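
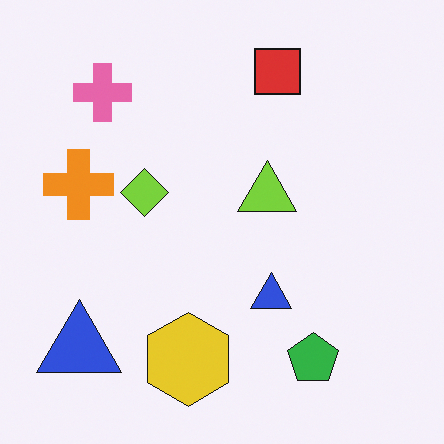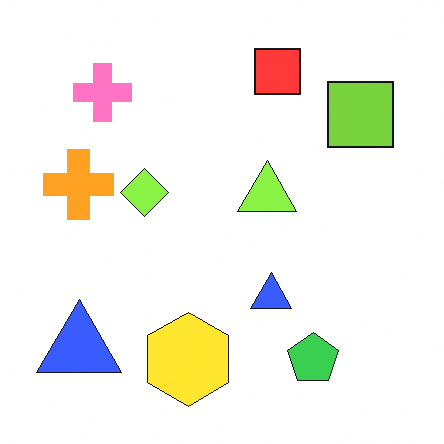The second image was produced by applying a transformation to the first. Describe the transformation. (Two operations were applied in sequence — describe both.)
The second image is the first brightened a little, then overlaid with an additional lime square.

Every pixel — background and shapes alike — is uniformly brightened. A lime square appears in the second image that is absent from the first.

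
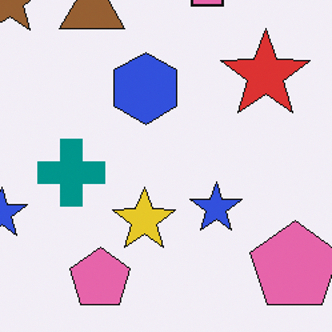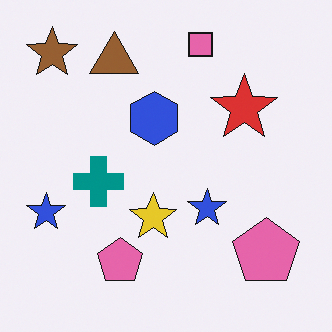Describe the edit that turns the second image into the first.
The image was cropped slightly and scaled back up.

The visible shapes are larger and the field of view is narrower; shapes near the original edges may be partly or wholly outside the frame — a crop-and-rescale.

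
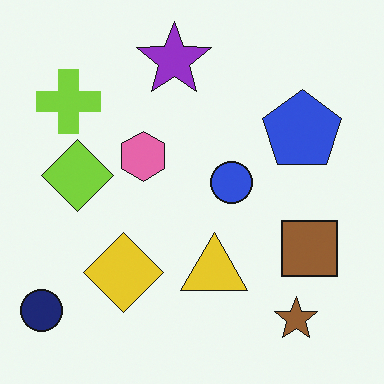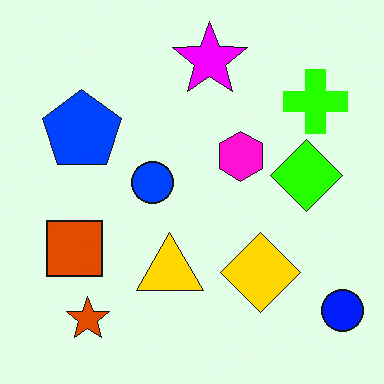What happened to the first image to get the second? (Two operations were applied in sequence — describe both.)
The second image is the first made much more vivid (saturation change), then flipped horizontally (left ↔ right).

All colors are more vivid — a global saturation change. The navy circle is in the bottom-left of the first image and the bottom-right of the second — shapes on opposite sides of the vertical midline have swapped in a mirror flip.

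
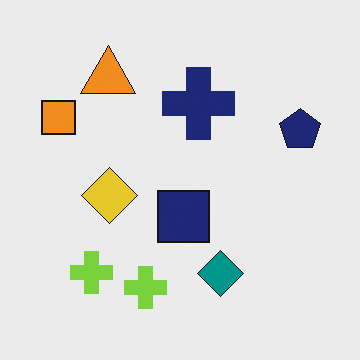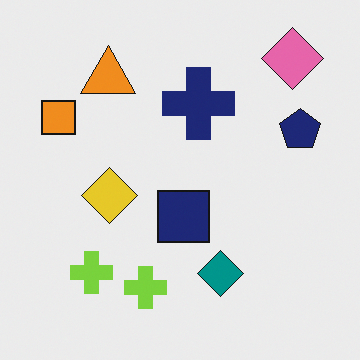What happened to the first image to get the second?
The transformation is: overlaid with an additional pink diamond.

A pink diamond appears in the second image that is absent from the first.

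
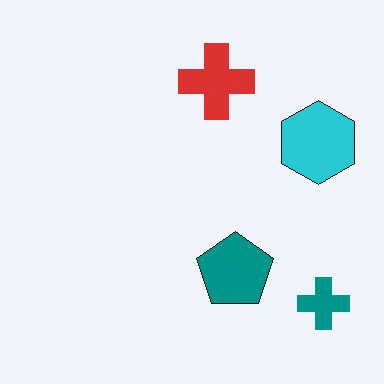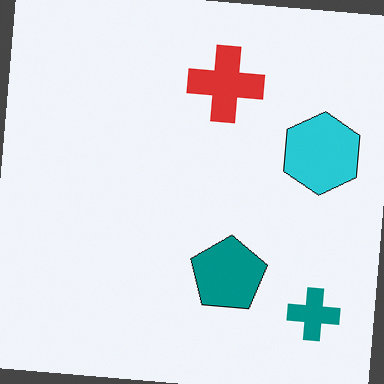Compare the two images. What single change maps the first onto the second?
Rotated clockwise by a slight angle.

Every shape is tilted by the same angle and the image corners show triangular fill wedges — a whole-image rotation by a non-right angle.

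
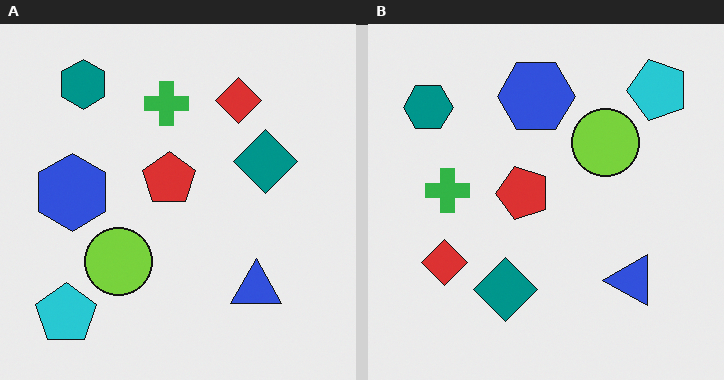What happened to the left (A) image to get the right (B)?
The transformation is: transposed (reflected across the top-left ↔ bottom-right diagonal).

Shapes have swapped their row and column positions — what was in the top-right is now in the bottom-left — a diagonal reflection.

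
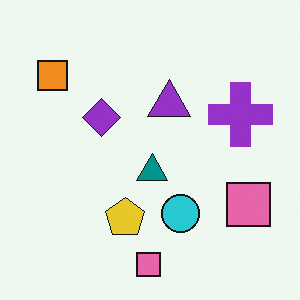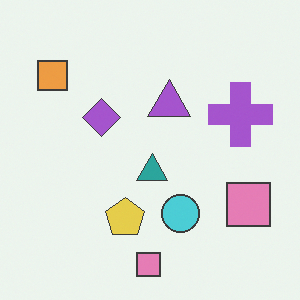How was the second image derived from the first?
The second image is the first given slightly reduced contrast.

Tones are pushed toward mid-grey across the whole image — a global contrast change.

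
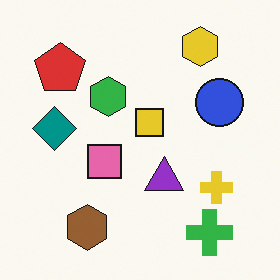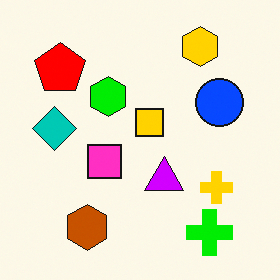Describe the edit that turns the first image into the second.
Made much more vivid (saturation change).

All colors are more vivid — a global saturation change.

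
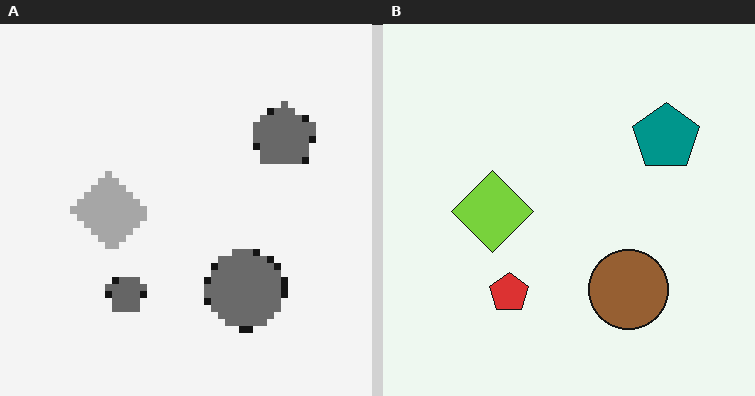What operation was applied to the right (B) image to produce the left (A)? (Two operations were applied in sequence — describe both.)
This is the original image pixelated into visible square blocks, then converted to grayscale.

Shapes are reduced to large square blocks; fine edges and outlines are lost — a downscale-then-upscale (mosaic) effect. All color is removed — every shape is now a shade of grey.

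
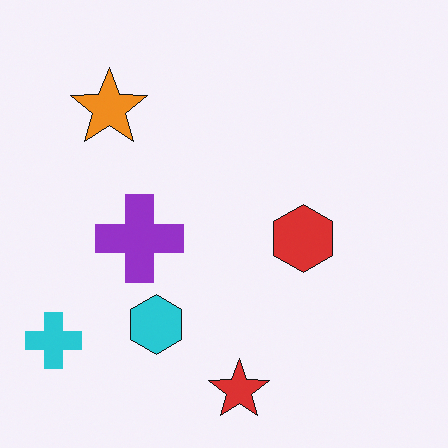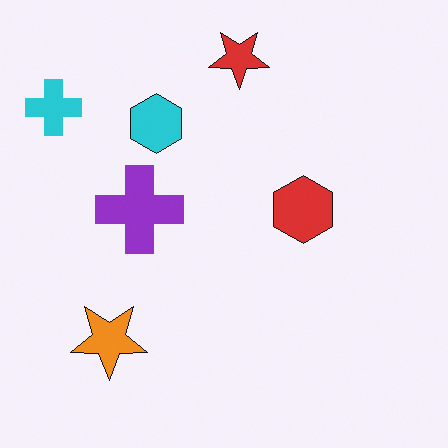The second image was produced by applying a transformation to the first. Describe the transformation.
The image was flipped vertically (top ↔ bottom).

The red star is in the bottom of the first image and the top of the second — shapes on opposite sides of the horizontal midline have swapped in a mirror flip.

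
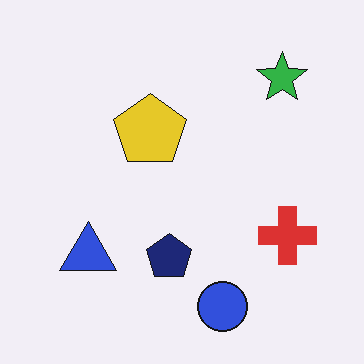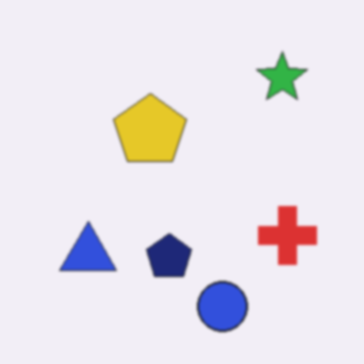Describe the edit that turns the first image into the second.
Lightly blurred.

Shape edges and outlines are uniformly softened across the whole image.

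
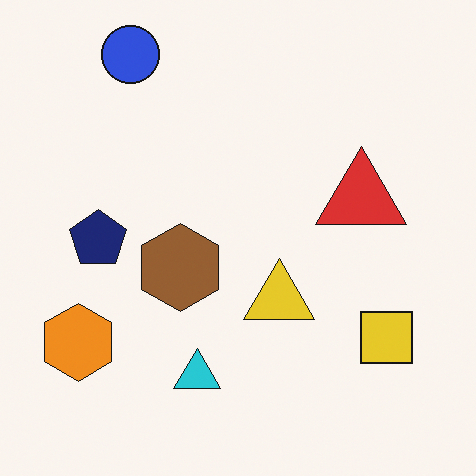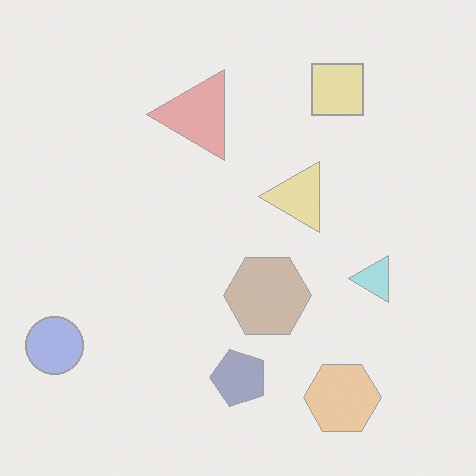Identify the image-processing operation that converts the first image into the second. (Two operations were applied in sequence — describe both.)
The image was rotated 90° counter-clockwise, then washed out (contrast reduced).

The blue circle sits in the top-left of the first image and the bottom-left of the second — consistent with a whole-image 90° counter-clockwise rotation. Tones are pushed toward mid-grey across the whole image — a global contrast change.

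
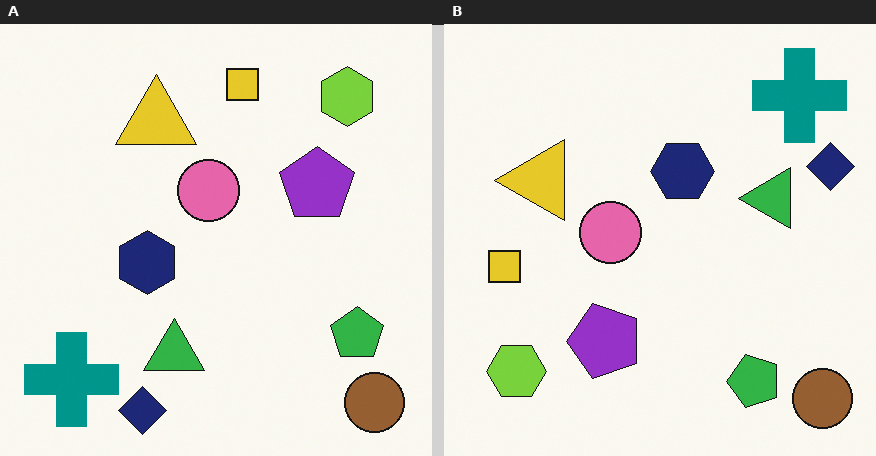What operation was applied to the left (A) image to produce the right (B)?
The image was transposed (reflected across the top-left ↔ bottom-right diagonal).

Shapes have swapped their row and column positions — what was in the top-right is now in the bottom-left — a diagonal reflection.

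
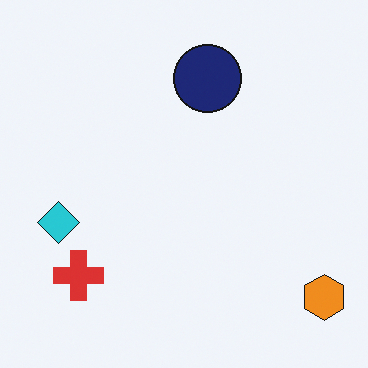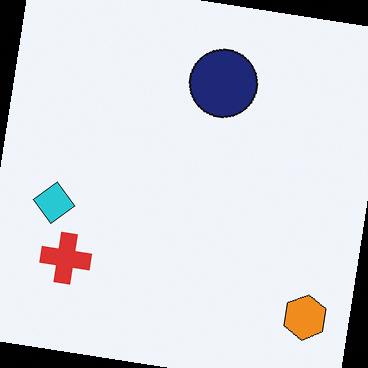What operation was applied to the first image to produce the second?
It was rotated clockwise by a slight angle.

Every shape is tilted by the same angle and the image corners show triangular fill wedges — a whole-image rotation by a non-right angle.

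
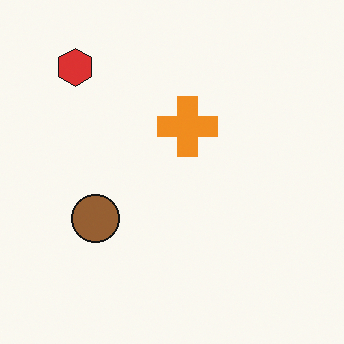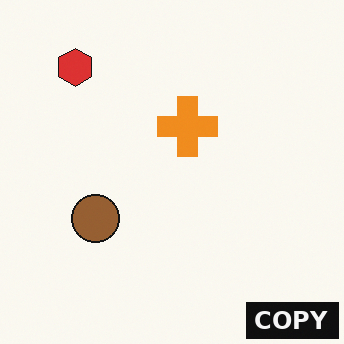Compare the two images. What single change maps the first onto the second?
The image was watermarked with the text "COPY" in the lower-right corner.

A dark label reading "COPY" appears in the lower-right corner.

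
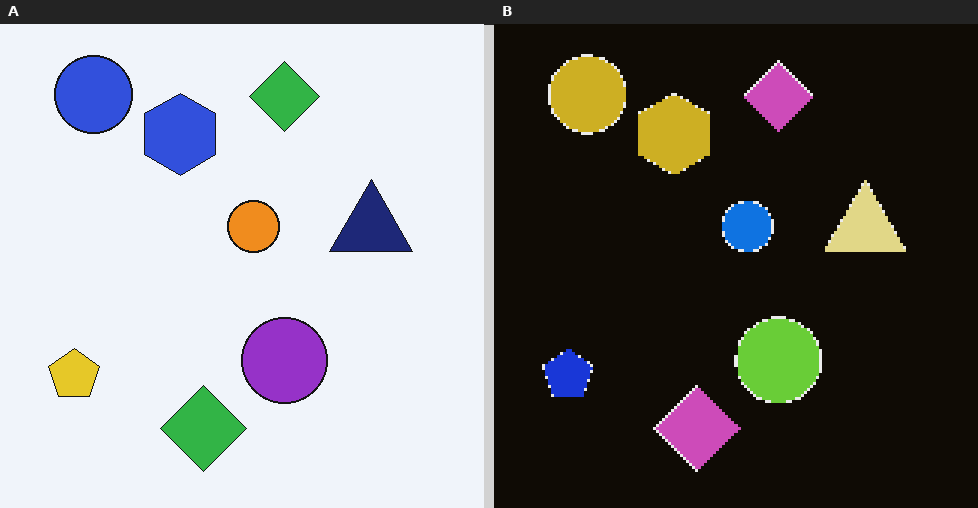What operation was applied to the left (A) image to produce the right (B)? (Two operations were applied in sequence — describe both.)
The right (B) image is the left (A) color-inverted (negative), then mildly pixelated.

The light background has become dark and every shape's color is its complement — a photographic negative. Shapes are reduced to large square blocks; fine edges and outlines are lost — a downscale-then-upscale (mosaic) effect.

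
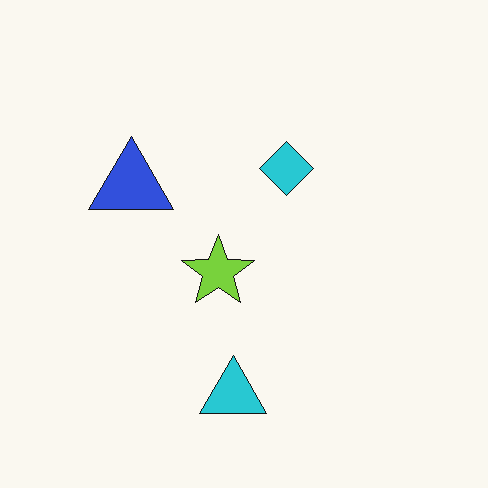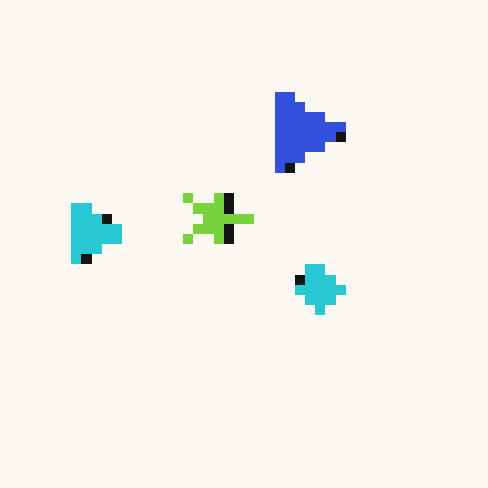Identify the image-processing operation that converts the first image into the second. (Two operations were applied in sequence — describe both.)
Rotated 90° clockwise, then heavily pixelated into large blocks.

The cyan triangle sits in the bottom of the first image and the left of the second — consistent with a whole-image 90° clockwise rotation. Shapes are reduced to large square blocks; fine edges and outlines are lost — a downscale-then-upscale (mosaic) effect.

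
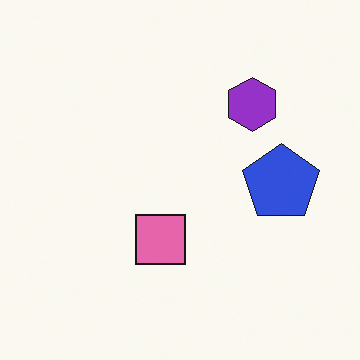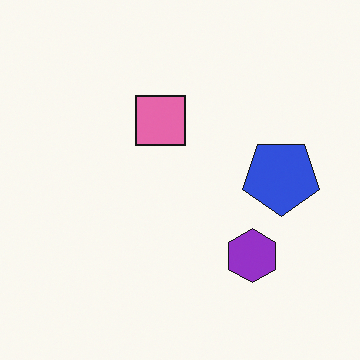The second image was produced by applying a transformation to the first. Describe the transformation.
The image was flipped vertically (top ↔ bottom).

The purple hexagon is in the top-right of the first image and the bottom-right of the second — shapes on opposite sides of the horizontal midline have swapped in a mirror flip.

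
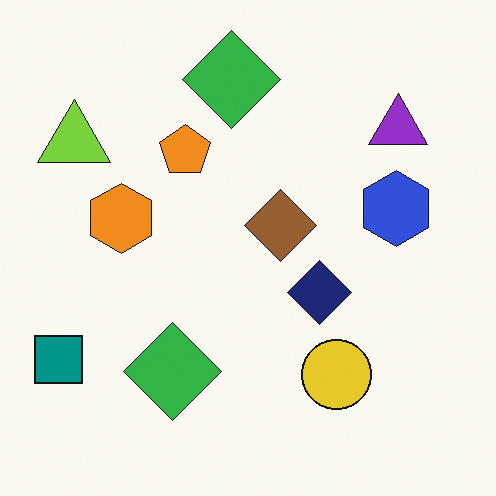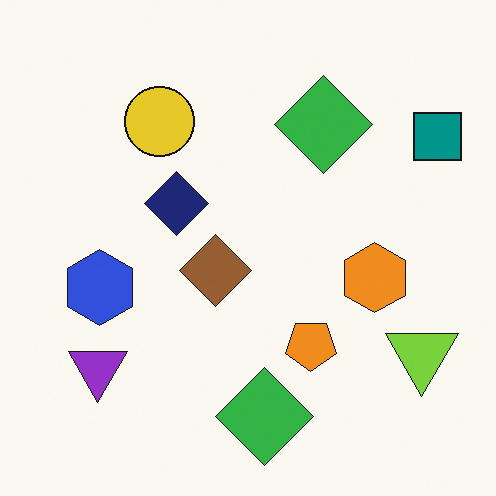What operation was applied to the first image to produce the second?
This is the original image rotated 180°.

The teal square sits in the bottom-left of the first image and the top-right of the second — consistent with a whole-image 180° rotation.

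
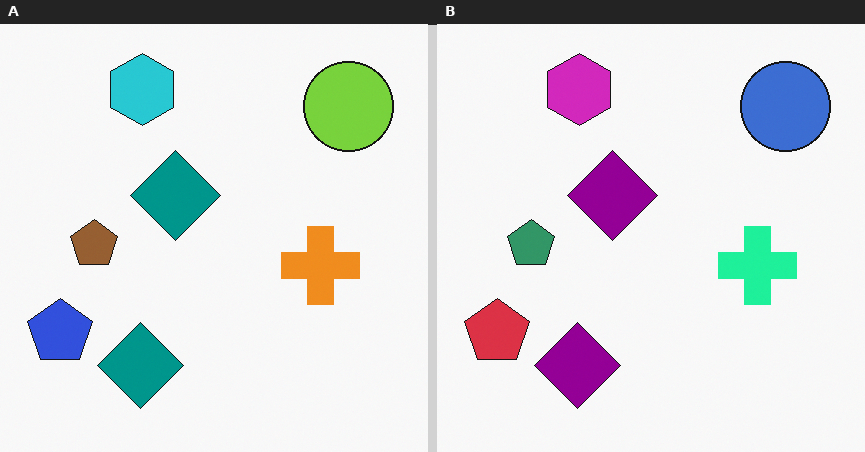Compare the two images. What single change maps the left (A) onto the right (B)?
The transformation is: hue-shifted through roughly a third of the color wheel.

Every shape's color has rotated by the same amount around the hue wheel — a uniform hue shift.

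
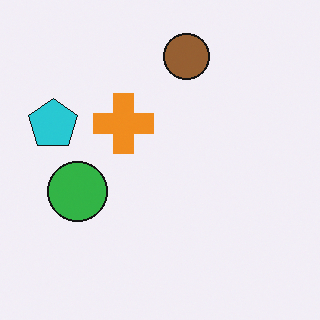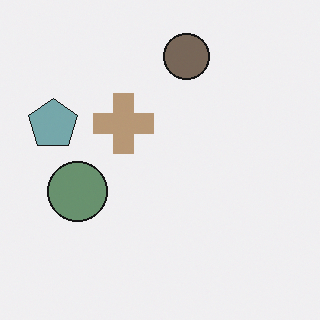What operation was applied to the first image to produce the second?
Heavily desaturated.

All colors are more muted and greyish — a global saturation change.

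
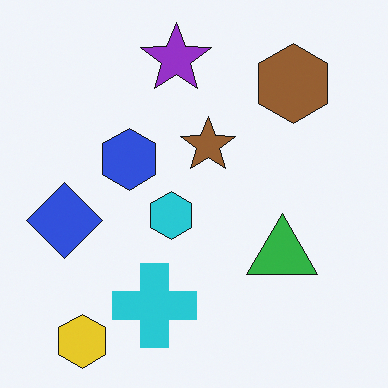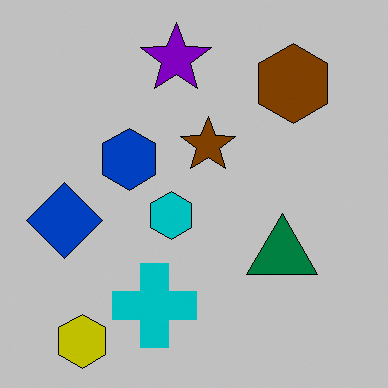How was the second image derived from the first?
The transformation is: heavily posterized to just a handful of flat colors.

Each flat color has snapped to a coarser quantized level — most visibly, the near-white background has dropped to a flat grey.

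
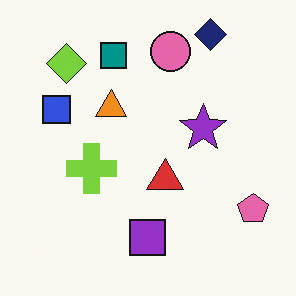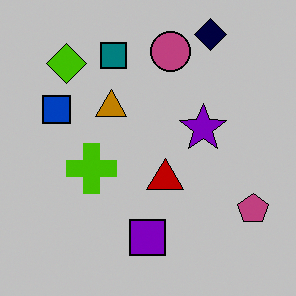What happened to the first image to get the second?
The image was heavily posterized to just a handful of flat colors.

Each flat color has snapped to a coarser quantized level — most visibly, the near-white background has dropped to a flat grey.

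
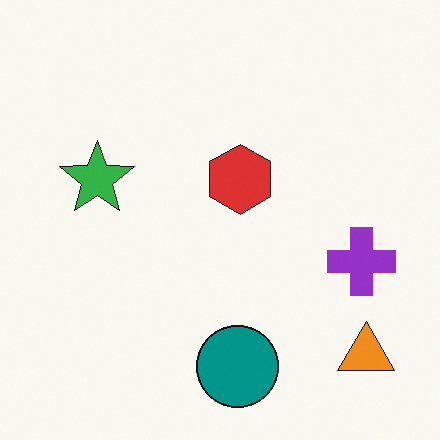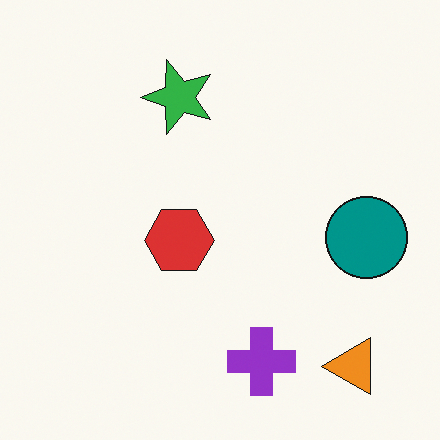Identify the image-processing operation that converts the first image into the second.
It was transposed (reflected across the top-left ↔ bottom-right diagonal).

Shapes have swapped their row and column positions — what was in the top-right is now in the bottom-left — a diagonal reflection.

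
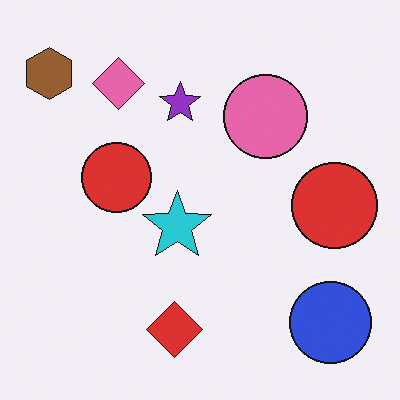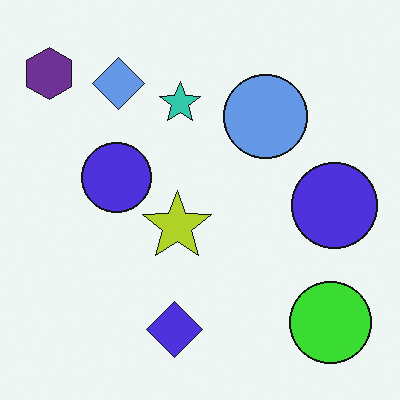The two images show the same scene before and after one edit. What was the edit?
Hue-shifted by a large amount.

Every shape's color has rotated by the same amount around the hue wheel — a uniform hue shift.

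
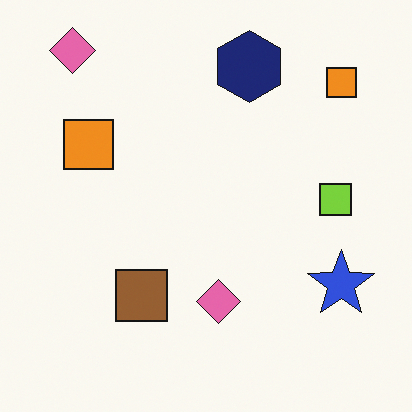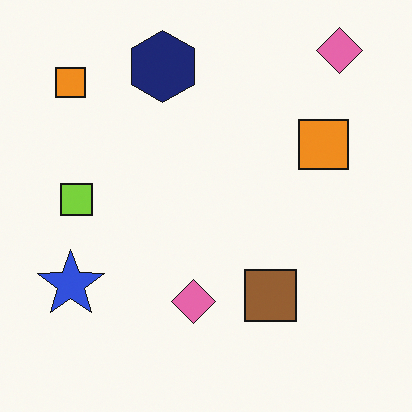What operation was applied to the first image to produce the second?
Flipped horizontally (left ↔ right).

The blue star is in the bottom-right of the first image and the bottom-left of the second — shapes on opposite sides of the vertical midline have swapped in a mirror flip.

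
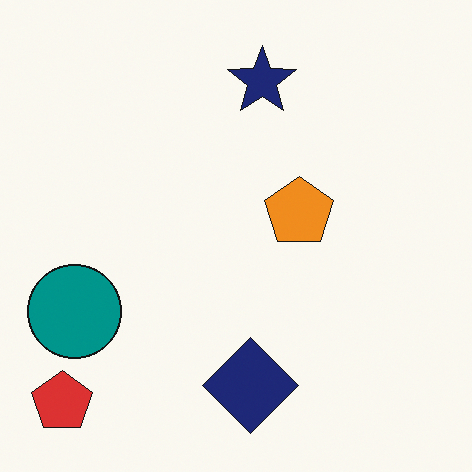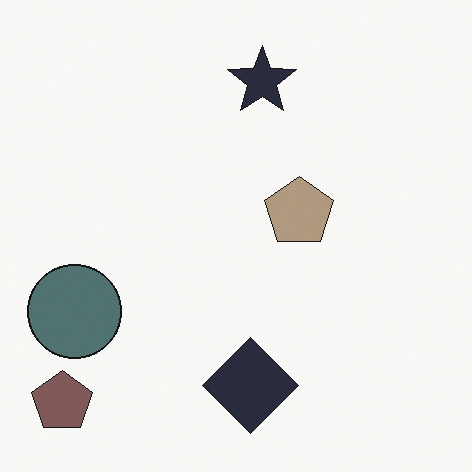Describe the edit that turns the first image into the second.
The second image is the first heavily desaturated.

All colors are more muted and greyish — a global saturation change.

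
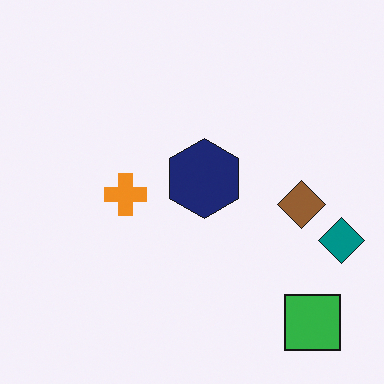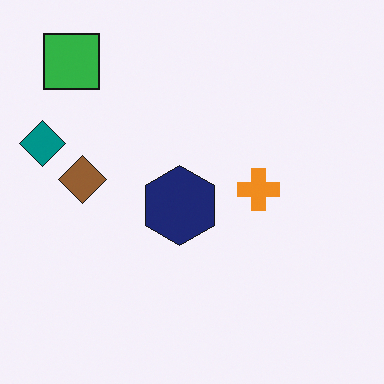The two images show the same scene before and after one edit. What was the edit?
Rotated 180°.

The green square sits in the bottom-right of the first image and the top-left of the second — consistent with a whole-image 180° rotation.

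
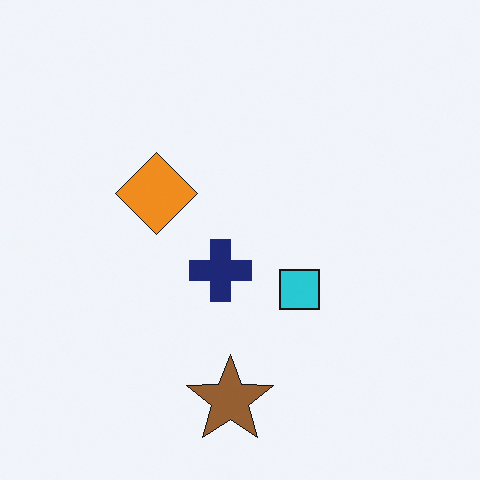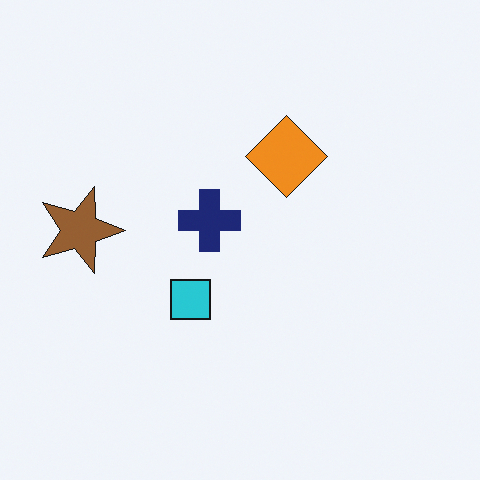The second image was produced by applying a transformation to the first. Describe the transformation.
This is the original image rotated 90° clockwise.

The brown star sits in the bottom of the first image and the left of the second — consistent with a whole-image 90° clockwise rotation.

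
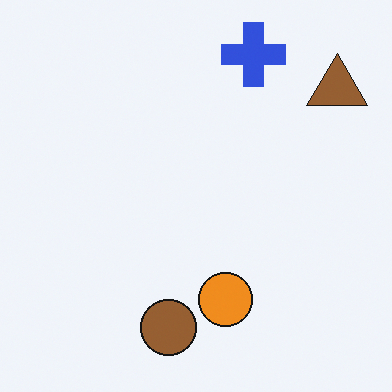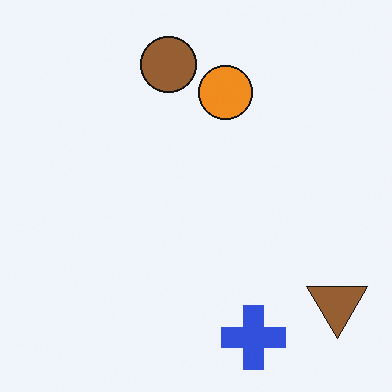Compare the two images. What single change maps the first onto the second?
Flipped vertically (top ↔ bottom).

The blue cross is in the top of the first image and the bottom of the second — shapes on opposite sides of the horizontal midline have swapped in a mirror flip.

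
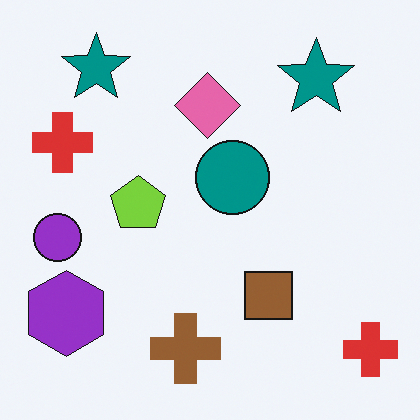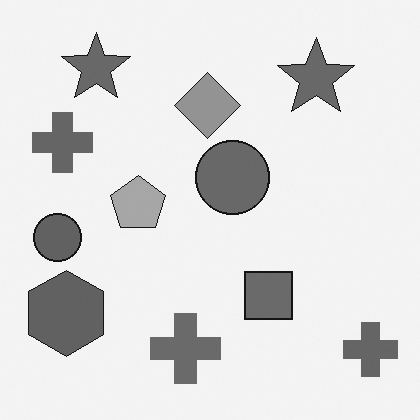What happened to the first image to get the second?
It was converted to grayscale.

All color is removed — every shape is now a shade of grey.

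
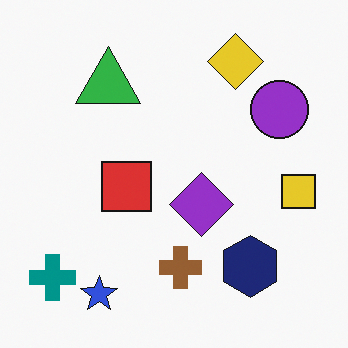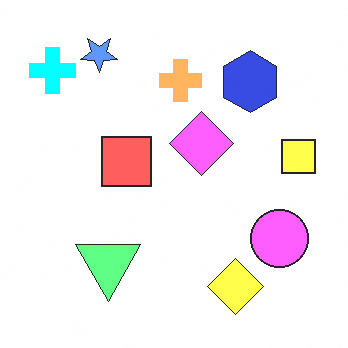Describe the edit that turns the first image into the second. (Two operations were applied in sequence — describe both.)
The transformation is: noticeably brightened, then flipped vertically (top ↔ bottom).

Every pixel — background and shapes alike — is uniformly brightened. The blue star is in the bottom-left of the first image and the top-left of the second — shapes on opposite sides of the horizontal midline have swapped in a mirror flip.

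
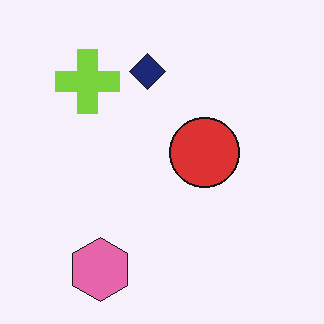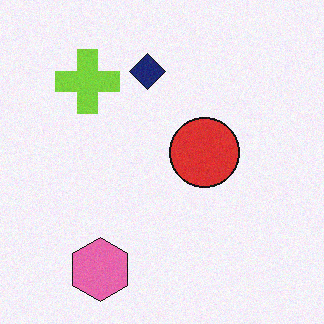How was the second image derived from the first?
The image was degraded with a light layer of grain.

Random speckle covers the whole image, including the flat background.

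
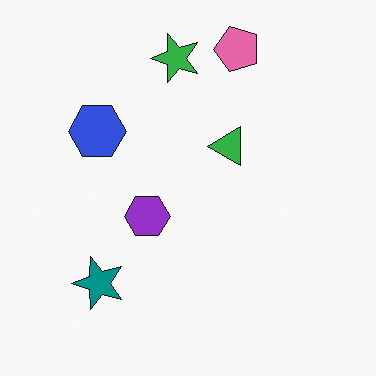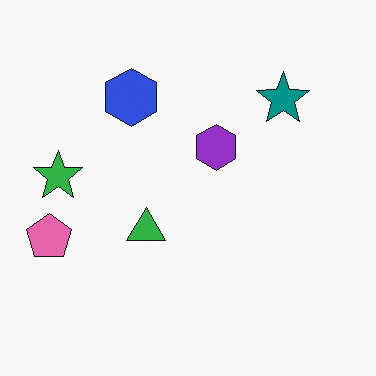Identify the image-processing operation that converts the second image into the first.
The image was transposed (reflected across the top-left ↔ bottom-right diagonal).

Shapes have swapped their row and column positions — what was in the top-right is now in the bottom-left — a diagonal reflection.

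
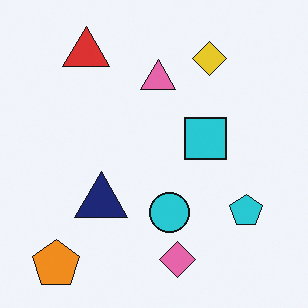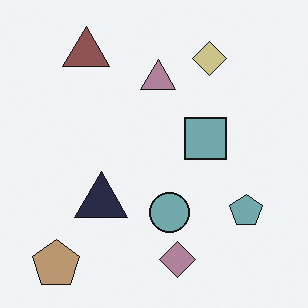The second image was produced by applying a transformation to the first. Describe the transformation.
The transformation is: made much more muted (saturation change).

All colors are more muted and greyish — a global saturation change.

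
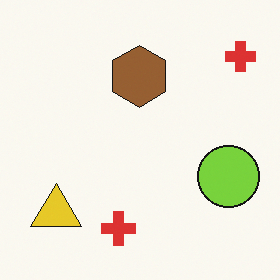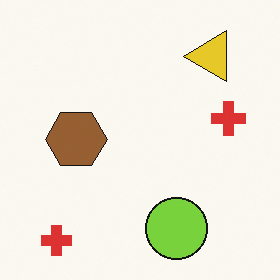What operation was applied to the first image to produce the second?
Transposed (reflected across the top-left ↔ bottom-right diagonal).

Shapes have swapped their row and column positions — what was in the top-right is now in the bottom-left — a diagonal reflection.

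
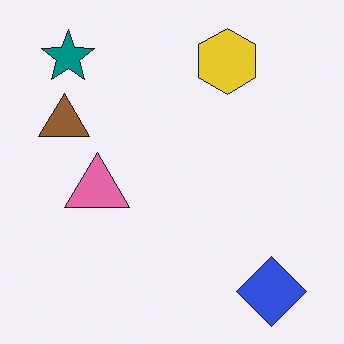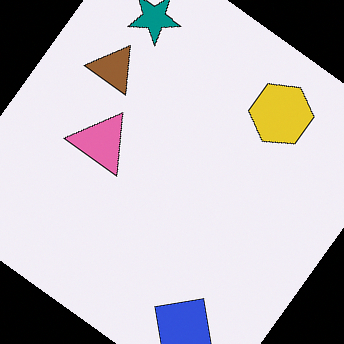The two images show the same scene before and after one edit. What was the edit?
The second image is the first rotated clockwise by a large amount — several tens of degrees.

Every shape is tilted by the same angle and the image corners show triangular fill wedges — a whole-image rotation by a non-right angle.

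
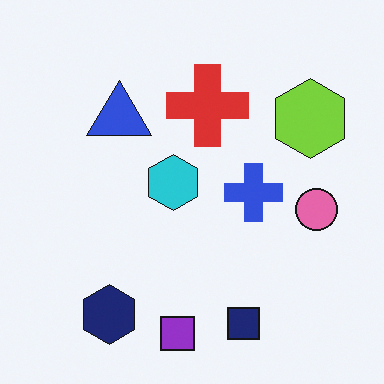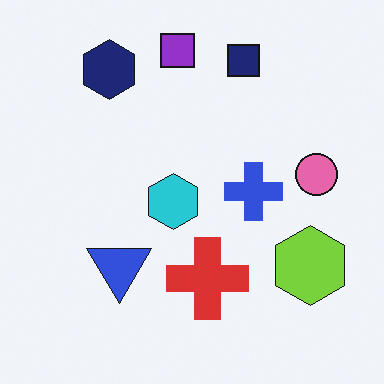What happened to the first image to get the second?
The second image is the first flipped vertically (top ↔ bottom).

The purple square is in the bottom of the first image and the top of the second — shapes on opposite sides of the horizontal midline have swapped in a mirror flip.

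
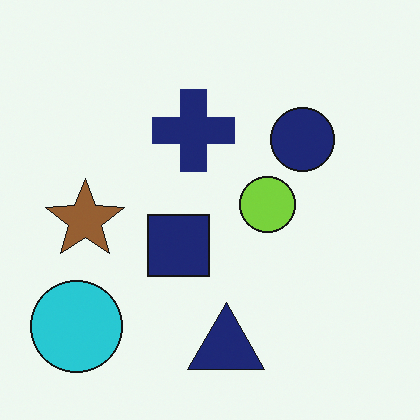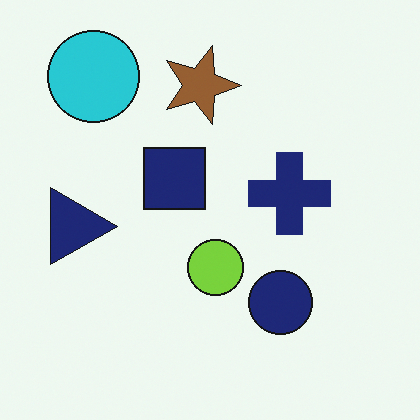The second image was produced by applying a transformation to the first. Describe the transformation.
The second image is the first rotated 90° clockwise.

The cyan circle sits in the bottom-left of the first image and the top-left of the second — consistent with a whole-image 90° clockwise rotation.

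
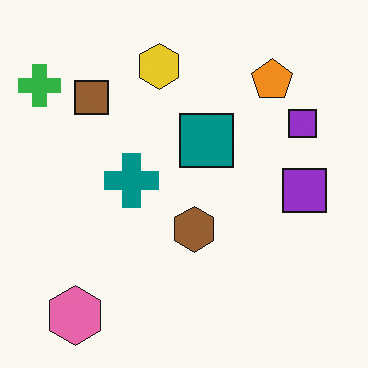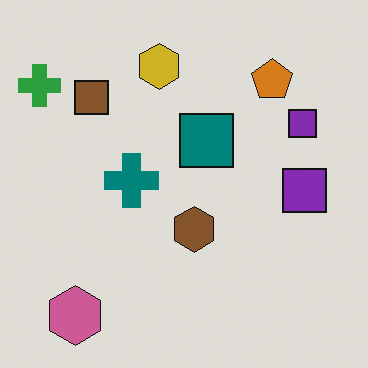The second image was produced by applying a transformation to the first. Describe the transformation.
Slightly darkened.

Every pixel — background and shapes alike — is uniformly darkened.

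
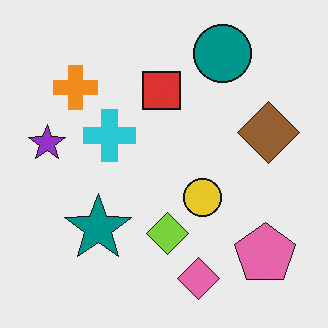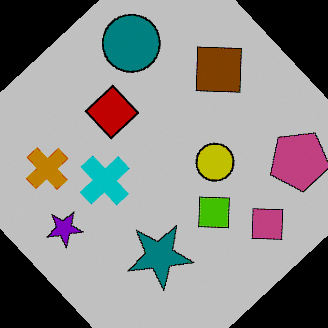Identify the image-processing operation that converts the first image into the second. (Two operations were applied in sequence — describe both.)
The image was rotated counter-clockwise by a large amount — several tens of degrees, then aggressively posterized.

Every shape is tilted by the same angle and the image corners show triangular fill wedges — a whole-image rotation by a non-right angle. Each flat color has snapped to a coarser quantized level — most visibly, the near-white background has dropped to a flat grey.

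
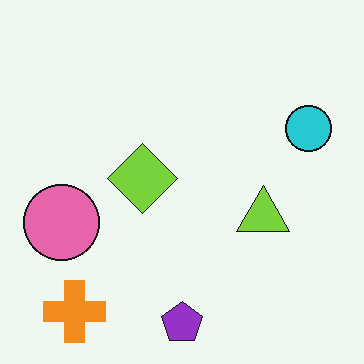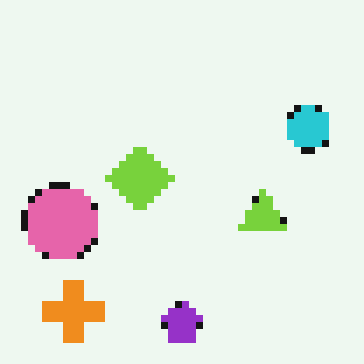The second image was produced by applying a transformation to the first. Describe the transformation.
This is the original image moderately pixelated.

Shapes are reduced to large square blocks; fine edges and outlines are lost — a downscale-then-upscale (mosaic) effect.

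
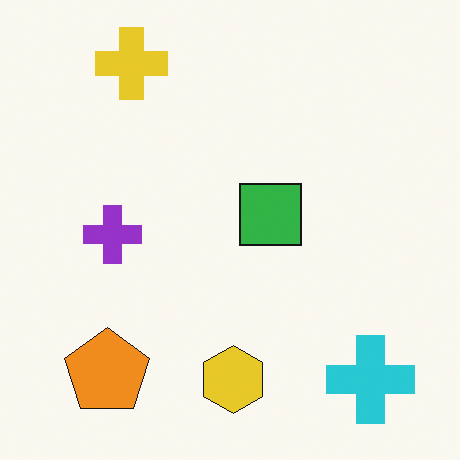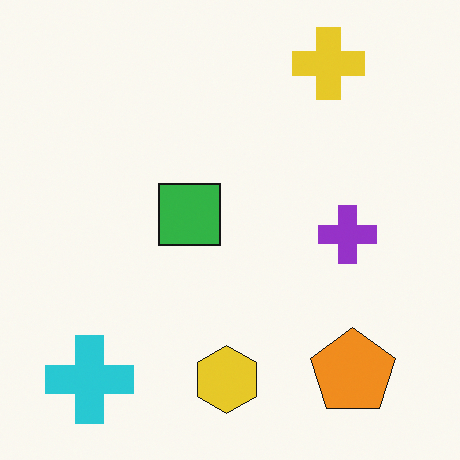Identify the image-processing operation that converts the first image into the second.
The image was flipped horizontally (left ↔ right).

The cyan cross is in the bottom-right of the first image and the bottom-left of the second — shapes on opposite sides of the vertical midline have swapped in a mirror flip.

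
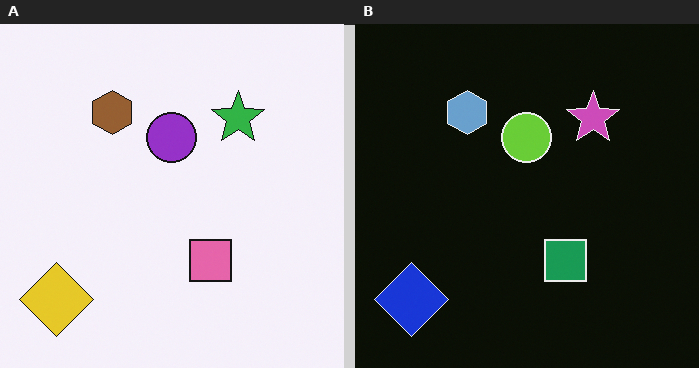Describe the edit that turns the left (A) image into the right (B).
The transformation is: color-inverted (negative).

The light background has become dark and every shape's color is its complement — a photographic negative.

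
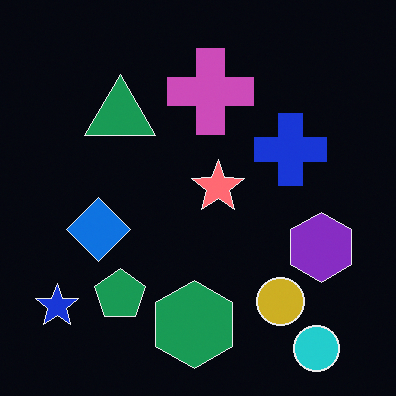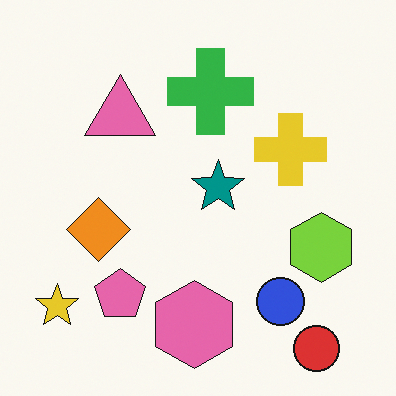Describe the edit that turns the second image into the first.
The first image is the second color-inverted (negative).

The light background has become dark and every shape's color is its complement — a photographic negative.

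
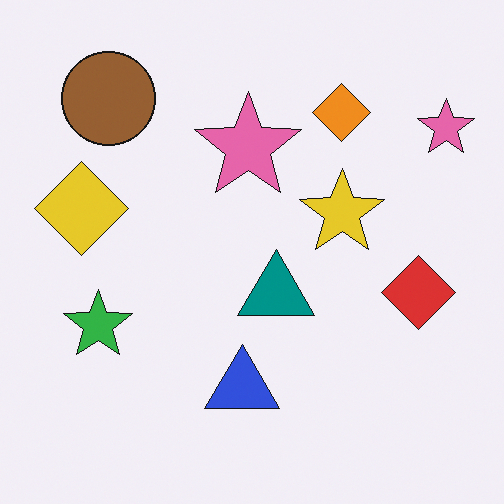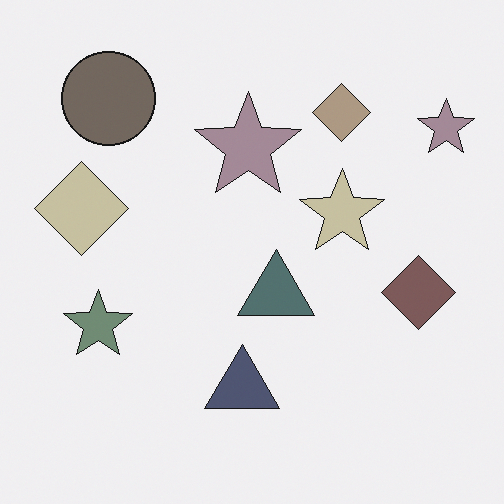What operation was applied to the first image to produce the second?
This is the original image made much more muted (saturation change).

All colors are more muted and greyish — a global saturation change.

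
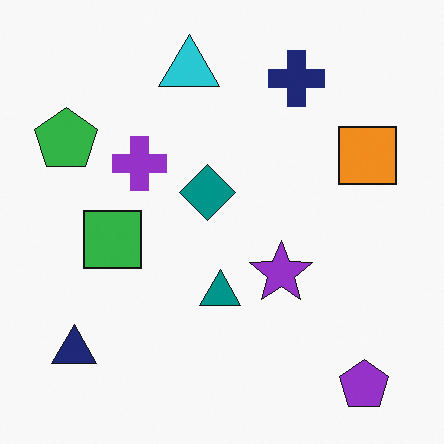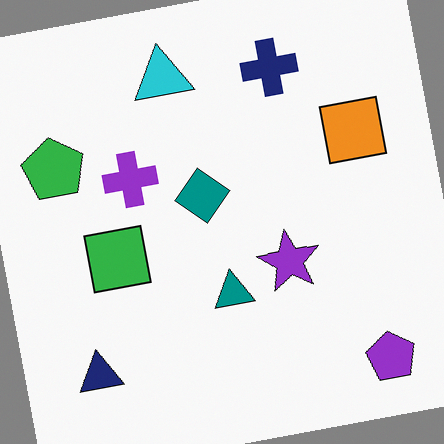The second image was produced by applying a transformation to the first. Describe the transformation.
The second image is the first rotated counter-clockwise by a small amount.

Every shape is tilted by the same angle and the image corners show triangular fill wedges — a whole-image rotation by a non-right angle.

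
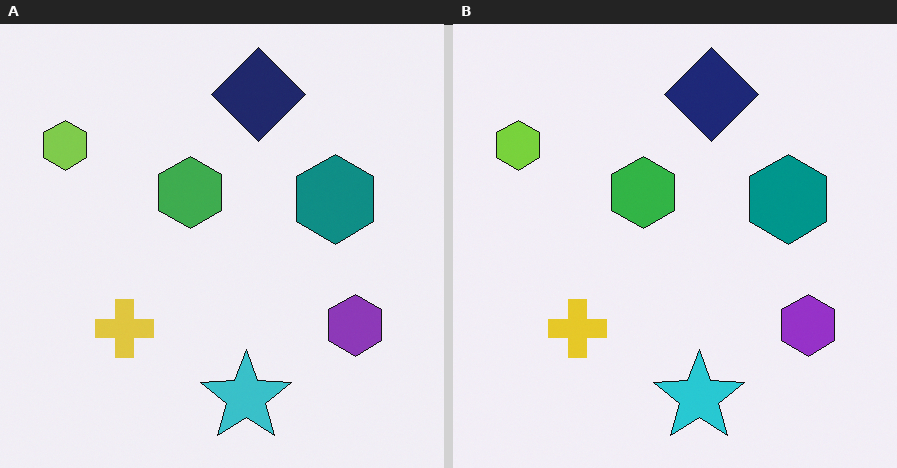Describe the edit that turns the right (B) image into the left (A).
The left (A) image is the right (B) slightly desaturated.

All colors are more muted and greyish — a global saturation change.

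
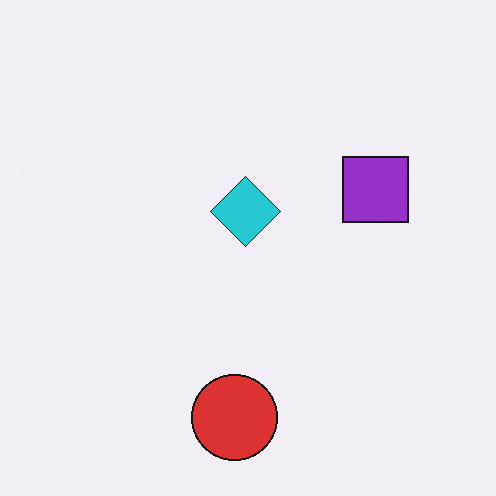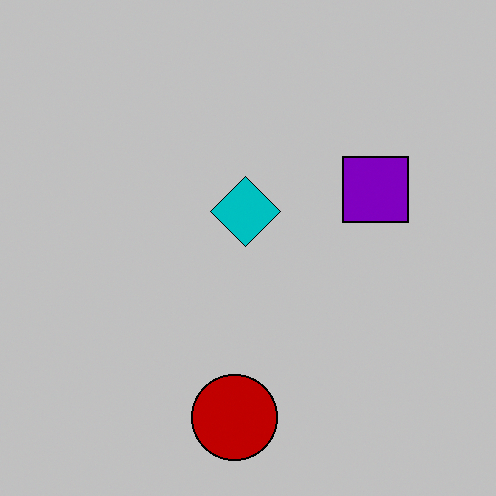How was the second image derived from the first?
The transformation is: heavily posterized to just a handful of flat colors.

Each flat color has snapped to a coarser quantized level — most visibly, the near-white background has dropped to a flat grey.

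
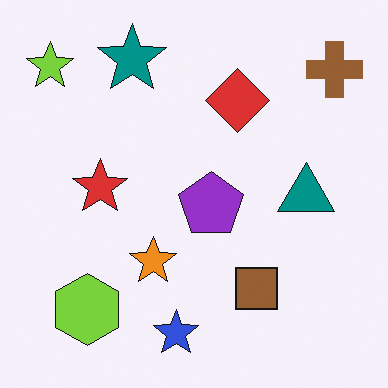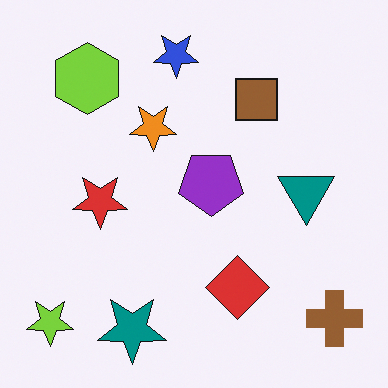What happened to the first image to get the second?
It was flipped vertically (top ↔ bottom).

The blue star is in the bottom of the first image and the top of the second — shapes on opposite sides of the horizontal midline have swapped in a mirror flip.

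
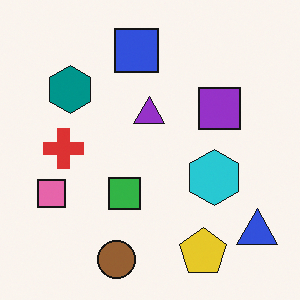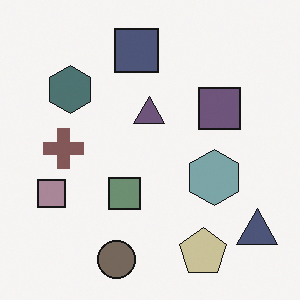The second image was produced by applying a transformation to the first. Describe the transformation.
The image was heavily desaturated.

All colors are more muted and greyish — a global saturation change.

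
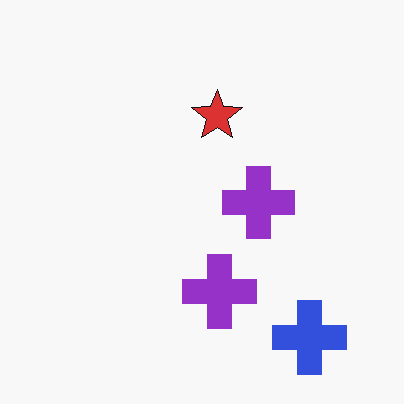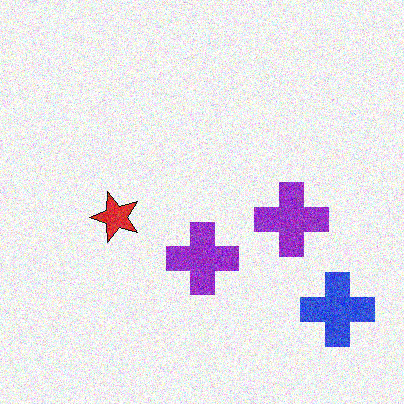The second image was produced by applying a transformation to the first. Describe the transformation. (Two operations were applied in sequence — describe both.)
The transformation is: transposed (reflected across the top-left ↔ bottom-right diagonal), then degraded with moderate additive noise.

Shapes have swapped their row and column positions — what was in the top-right is now in the bottom-left — a diagonal reflection. Random speckle covers the whole image, including the flat background.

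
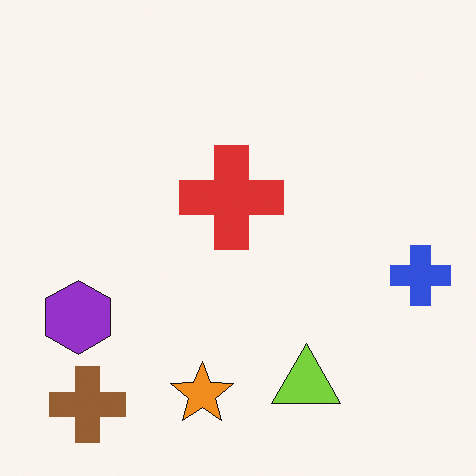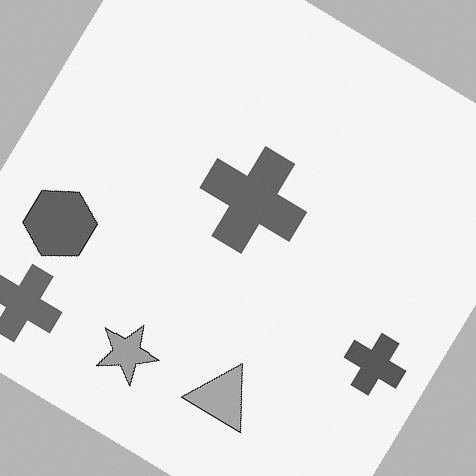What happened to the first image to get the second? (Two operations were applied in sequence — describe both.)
The image was rotated clockwise by a large amount — several tens of degrees, then converted to grayscale.

Every shape is tilted by the same angle and the image corners show triangular fill wedges — a whole-image rotation by a non-right angle. All color is removed — every shape is now a shade of grey.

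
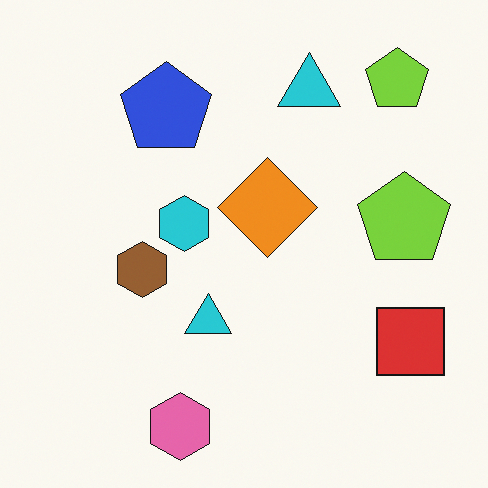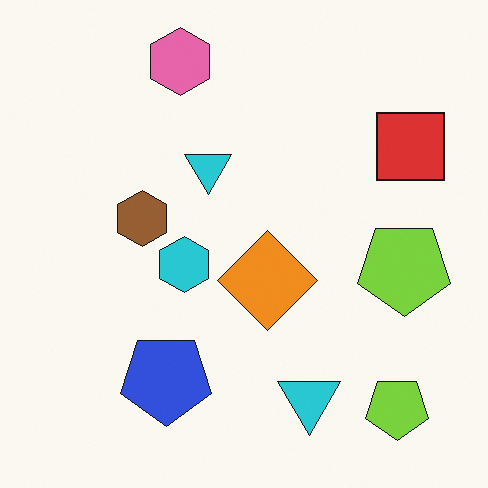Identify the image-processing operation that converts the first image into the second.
Flipped vertically (top ↔ bottom).

The pink hexagon is in the bottom of the first image and the top of the second — shapes on opposite sides of the horizontal midline have swapped in a mirror flip.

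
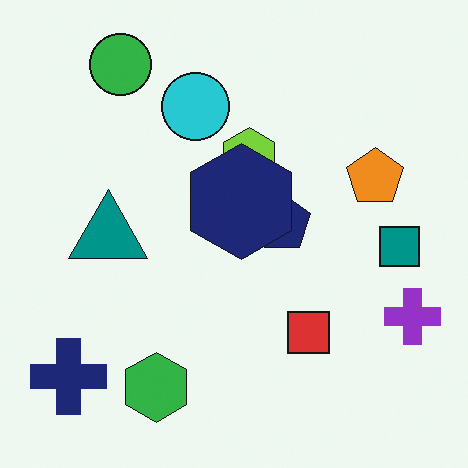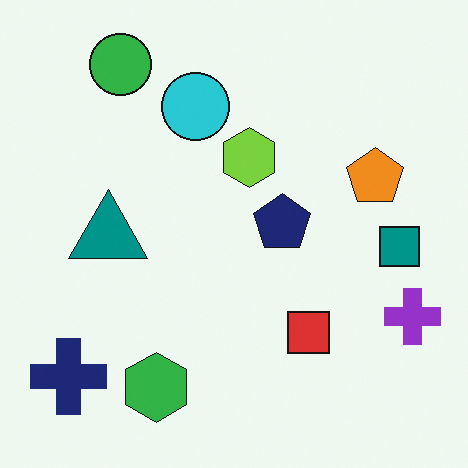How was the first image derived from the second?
The transformation is: overlaid with an additional navy hexagon.

A navy hexagon appears in the first image that is absent from the second.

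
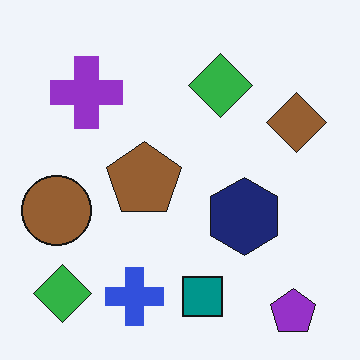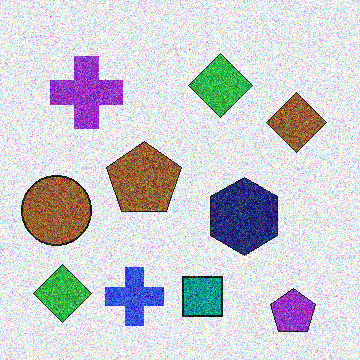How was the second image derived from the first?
Degraded with heavy additive noise.

Random speckle covers the whole image, including the flat background.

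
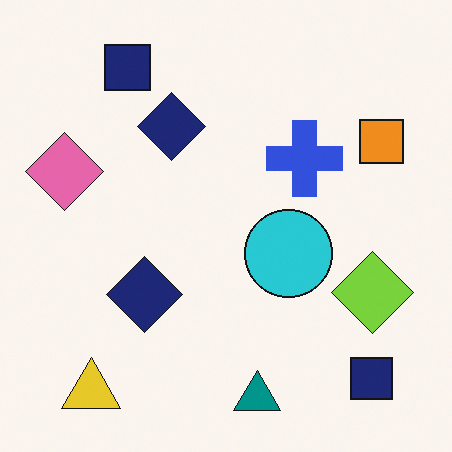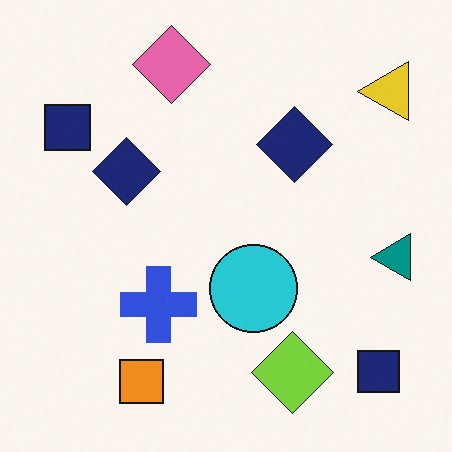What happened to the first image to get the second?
The second image is the first transposed (reflected across the top-left ↔ bottom-right diagonal).

Shapes have swapped their row and column positions — what was in the top-right is now in the bottom-left — a diagonal reflection.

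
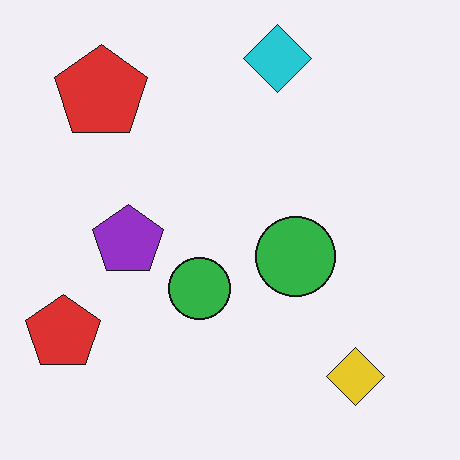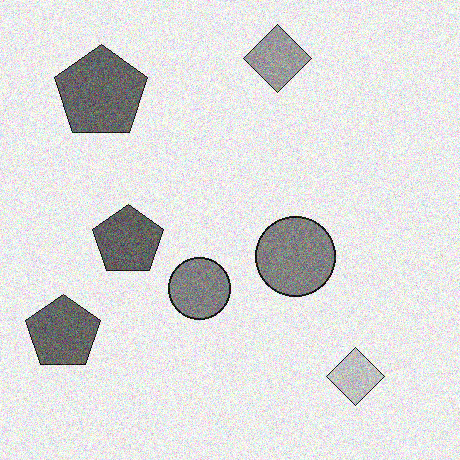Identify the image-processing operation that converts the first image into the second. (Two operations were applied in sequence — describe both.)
It was converted to grayscale, then degraded with visible gaussian noise.

All color is removed — every shape is now a shade of grey. Random speckle covers the whole image, including the flat background.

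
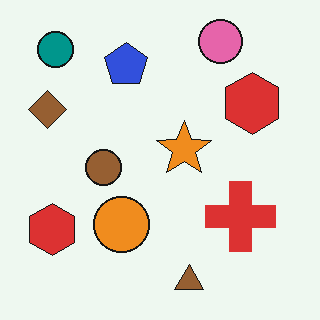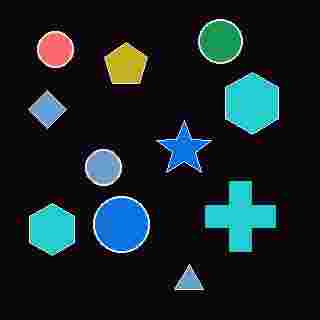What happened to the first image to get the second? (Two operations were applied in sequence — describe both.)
This is the original image color-inverted (negative), then heavily JPEG-compressed with obvious blocking artifacts.

The light background has become dark and every shape's color is its complement — a photographic negative. Blocky 8×8 compression artifacts appear around shape edges and the flat background shows ringing — characteristic JPEG degradation.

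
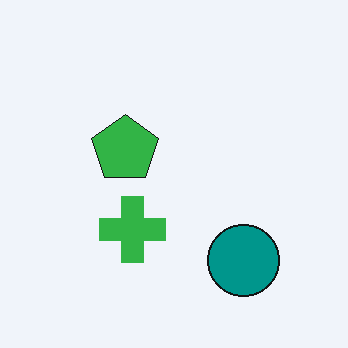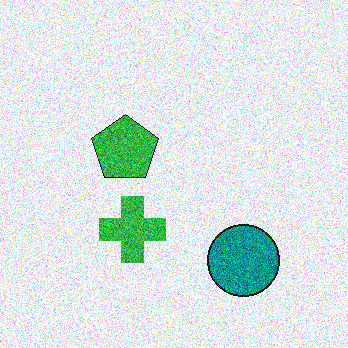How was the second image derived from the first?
Degraded with heavy additive noise.

Random speckle covers the whole image, including the flat background.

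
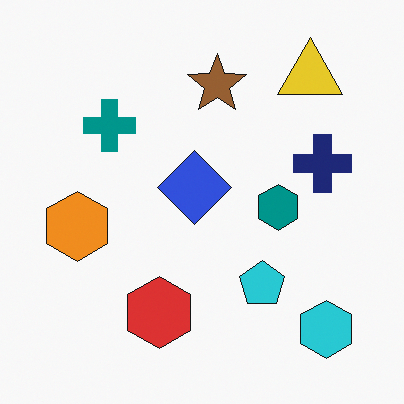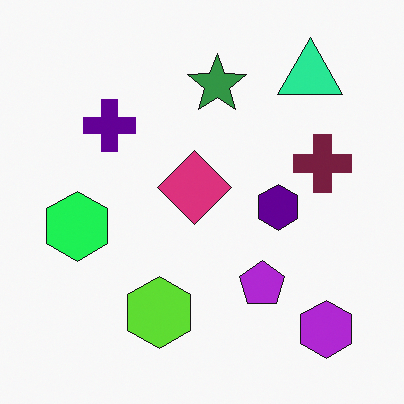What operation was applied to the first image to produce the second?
The image was hue-shifted noticeably.

Every shape's color has rotated by the same amount around the hue wheel — a uniform hue shift.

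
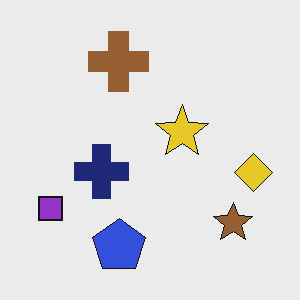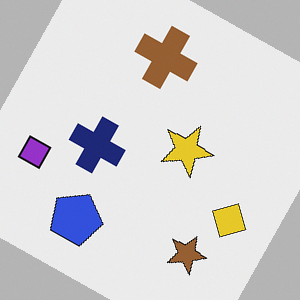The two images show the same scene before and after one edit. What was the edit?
This is the original image rotated clockwise by a moderate amount.

Every shape is tilted by the same angle and the image corners show triangular fill wedges — a whole-image rotation by a non-right angle.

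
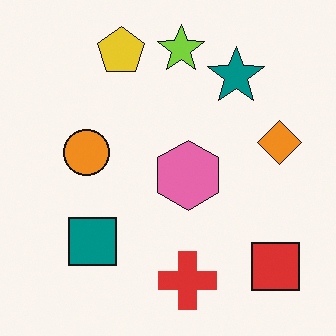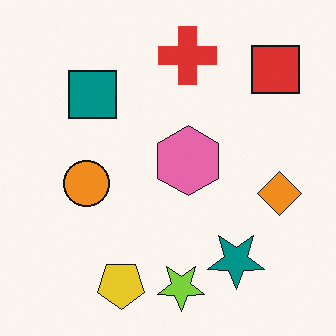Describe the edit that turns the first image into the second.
The second image is the first flipped vertically (top ↔ bottom).

The lime star is in the top of the first image and the bottom of the second — shapes on opposite sides of the horizontal midline have swapped in a mirror flip.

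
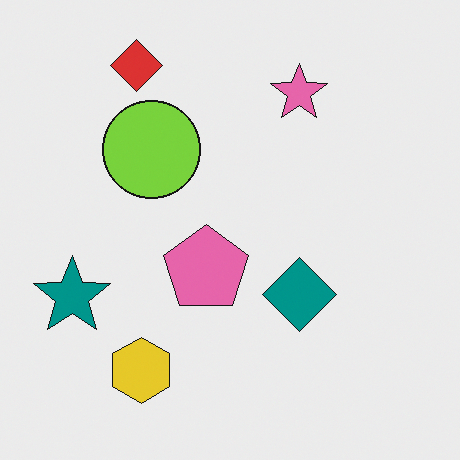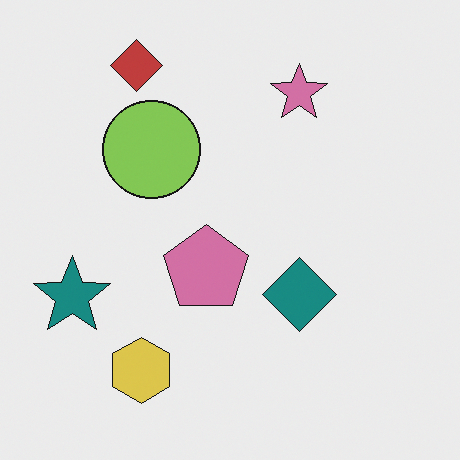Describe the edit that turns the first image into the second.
It was slightly desaturated.

All colors are more muted and greyish — a global saturation change.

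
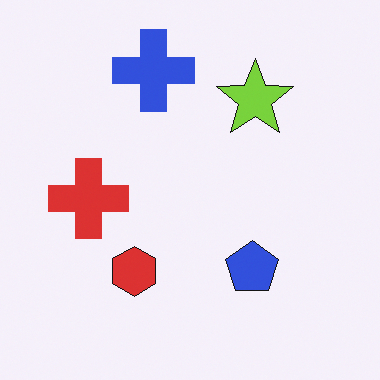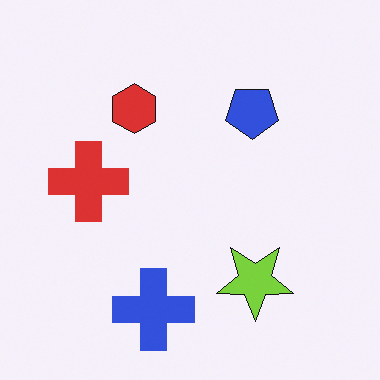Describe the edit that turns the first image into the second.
This is the original image flipped vertically (top ↔ bottom).

The blue cross is in the top of the first image and the bottom of the second — shapes on opposite sides of the horizontal midline have swapped in a mirror flip.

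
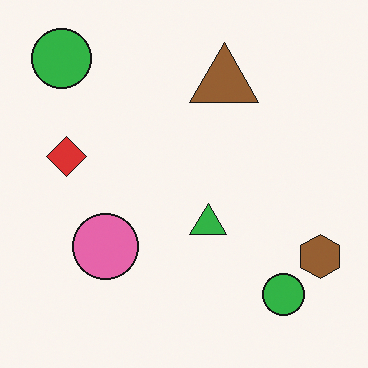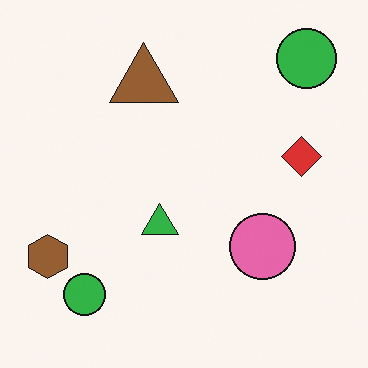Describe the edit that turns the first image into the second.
It was flipped horizontally (left ↔ right).

The brown hexagon is in the bottom-right of the first image and the bottom-left of the second — shapes on opposite sides of the vertical midline have swapped in a mirror flip.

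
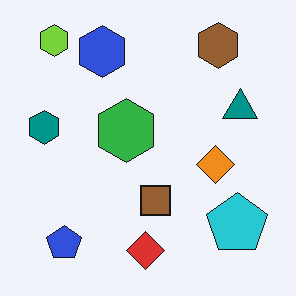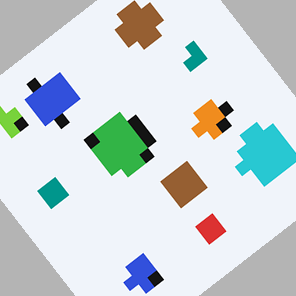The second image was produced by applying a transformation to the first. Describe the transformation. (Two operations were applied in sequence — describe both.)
The second image is the first heavily pixelated into large blocks, then rotated counter-clockwise by a large amount — several tens of degrees.

Shapes are reduced to large square blocks; fine edges and outlines are lost — a downscale-then-upscale (mosaic) effect. Every shape is tilted by the same angle and the image corners show triangular fill wedges — a whole-image rotation by a non-right angle.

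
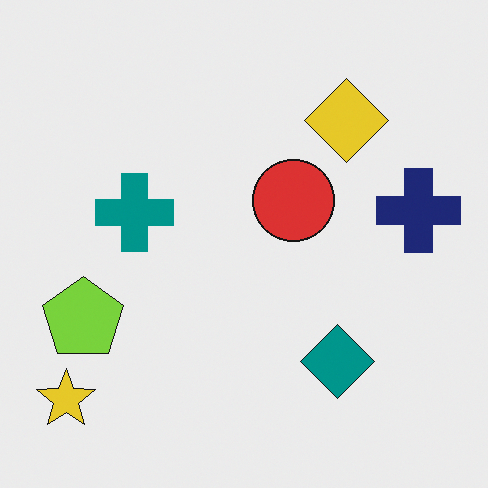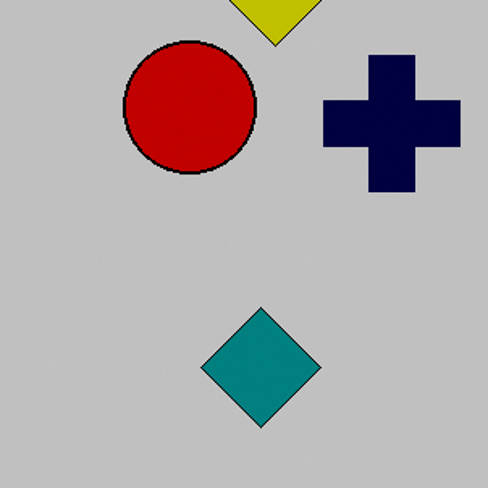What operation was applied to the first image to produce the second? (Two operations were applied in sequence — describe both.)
Aggressively posterized, then cropped tightly and scaled back up.

Each flat color has snapped to a coarser quantized level — most visibly, the near-white background has dropped to a flat grey. The visible shapes are larger and the field of view is narrower; shapes near the original edges may be partly or wholly outside the frame — a crop-and-rescale.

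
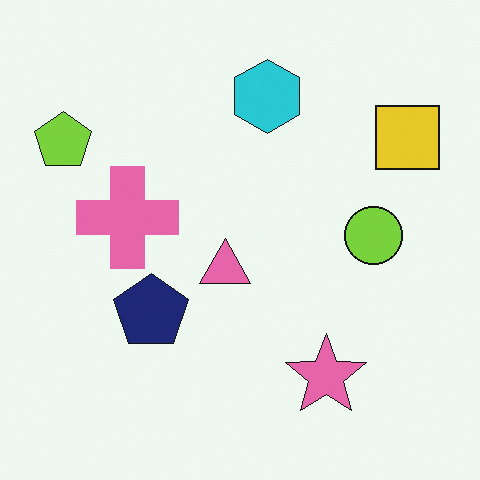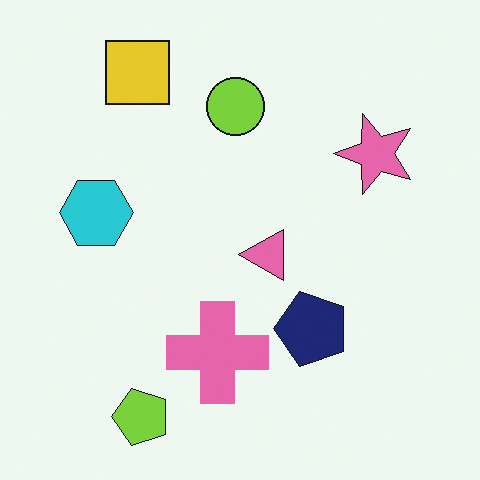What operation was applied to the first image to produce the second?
Rotated 90° counter-clockwise.

The lime pentagon sits in the top-left of the first image and the bottom-left of the second — consistent with a whole-image 90° counter-clockwise rotation.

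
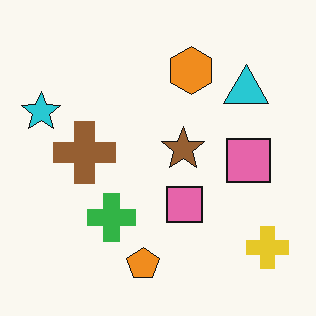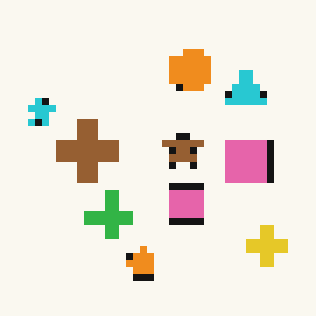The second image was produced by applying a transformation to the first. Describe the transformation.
It was moderately pixelated.

Shapes are reduced to large square blocks; fine edges and outlines are lost — a downscale-then-upscale (mosaic) effect.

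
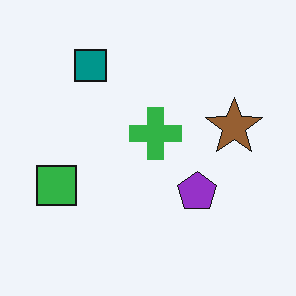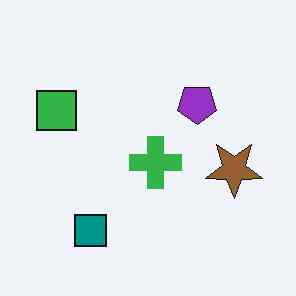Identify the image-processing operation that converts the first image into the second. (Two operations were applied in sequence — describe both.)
The transformation is: flipped vertically (top ↔ bottom), then given moderate JPEG compression.

The teal square is in the top-left of the first image and the bottom-left of the second — shapes on opposite sides of the horizontal midline have swapped in a mirror flip. Blocky 8×8 compression artifacts appear around shape edges and the flat background shows ringing — characteristic JPEG degradation.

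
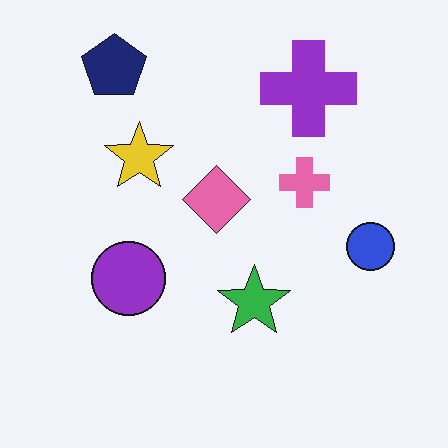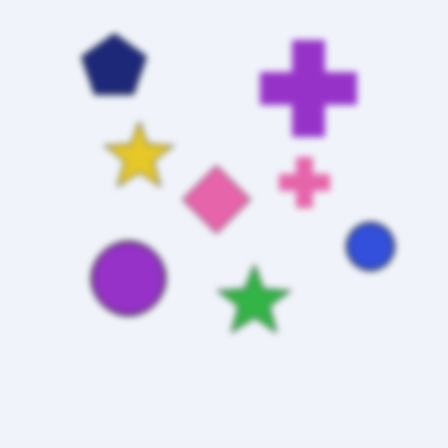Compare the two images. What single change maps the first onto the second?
This is the original image moderately blurred.

Shape edges and outlines are uniformly softened across the whole image.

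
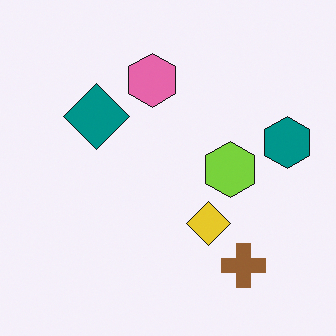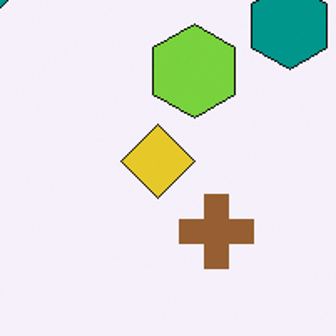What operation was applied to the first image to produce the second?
The image was cropped to a noticeably smaller region and rescaled.

The visible shapes are larger and the field of view is narrower; shapes near the original edges may be partly or wholly outside the frame — a crop-and-rescale.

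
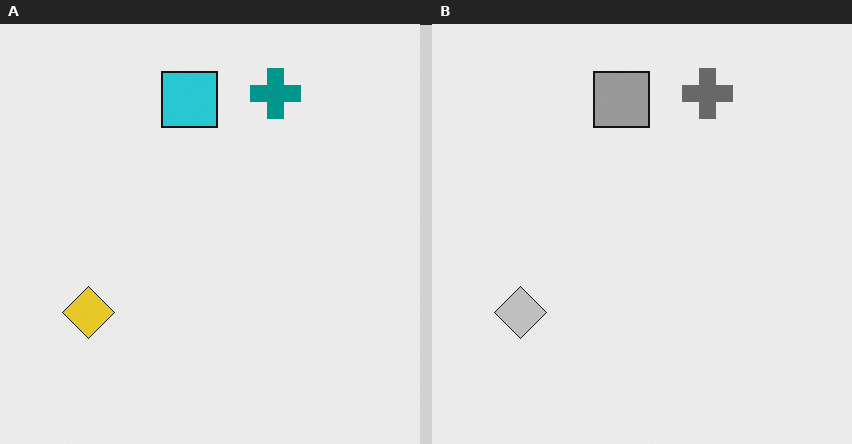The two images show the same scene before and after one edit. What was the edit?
The transformation is: converted to grayscale.

All color is removed — every shape is now a shade of grey.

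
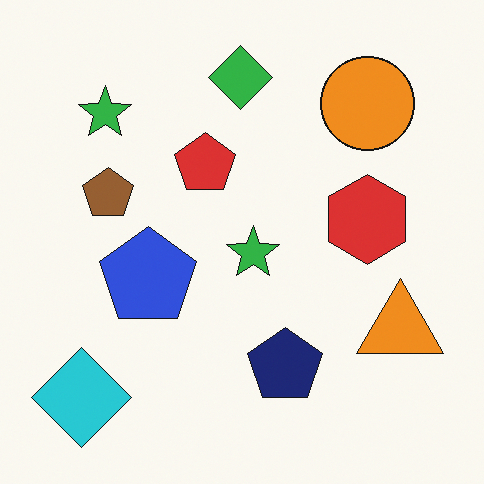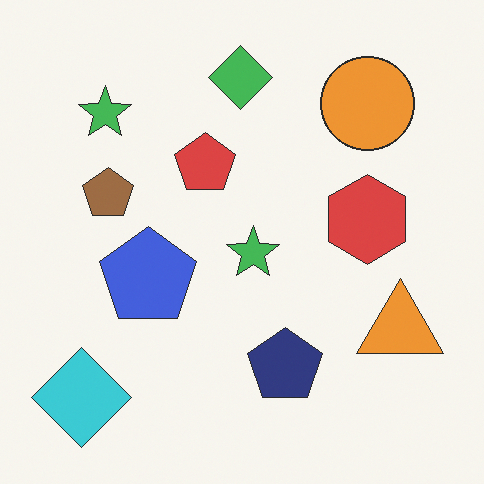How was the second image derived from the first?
This is the original image given slightly reduced contrast.

Tones are pushed toward mid-grey across the whole image — a global contrast change.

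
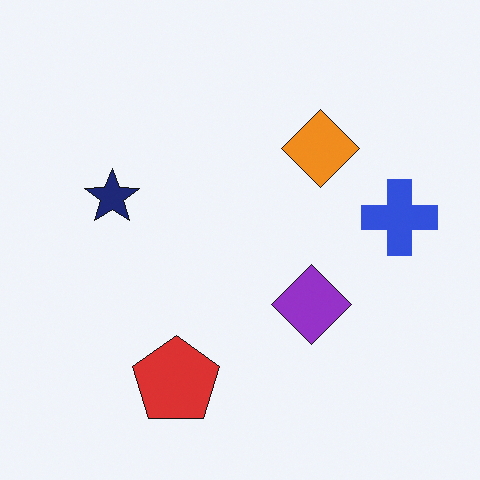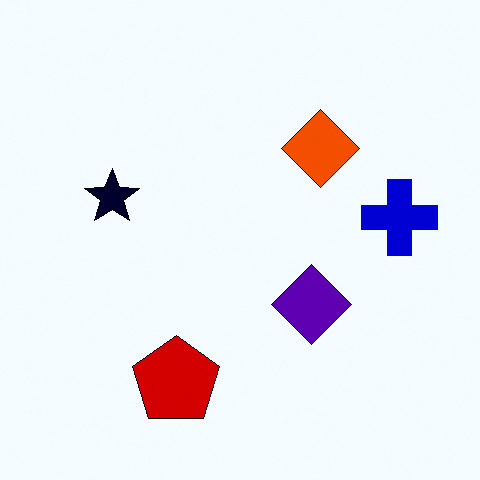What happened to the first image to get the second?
The image was boosted in contrast.

Tones are pushed away from mid-grey across the whole image — a global contrast change.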